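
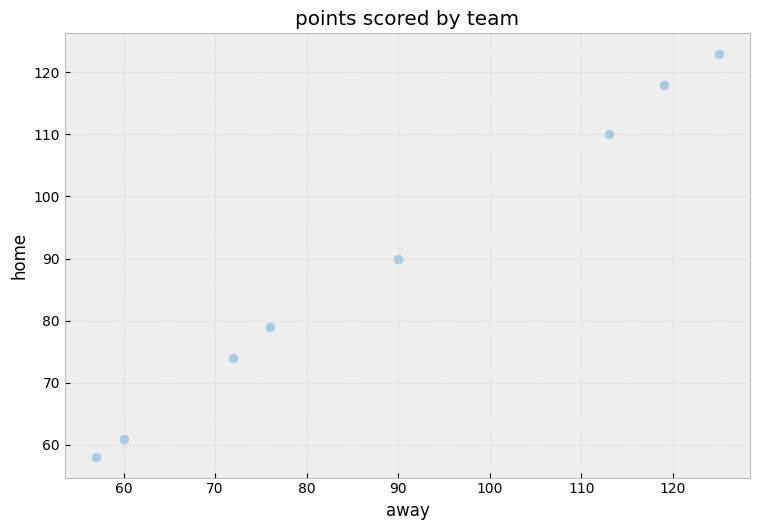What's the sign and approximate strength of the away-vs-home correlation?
positive, strong

Points are positively correlated; strong (|r| ≈ 1.0).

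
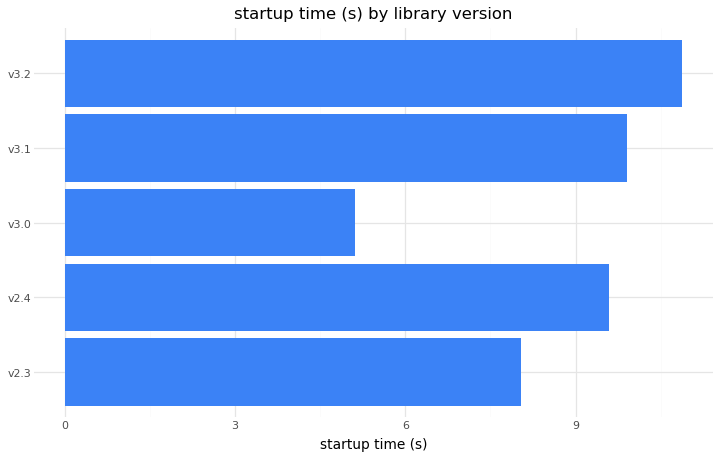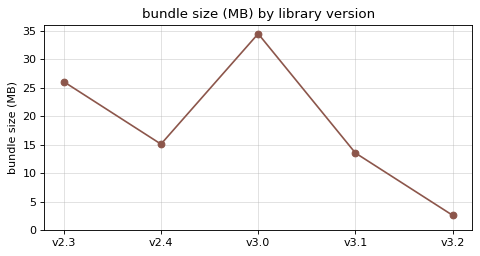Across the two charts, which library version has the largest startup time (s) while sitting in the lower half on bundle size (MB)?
v3.2

Chart 2 median bundle size (MB) ≈ 15; below-median library versions: v3.1, v3.2. Among those, v3.2 has the highest startup time (s) (≈ 11).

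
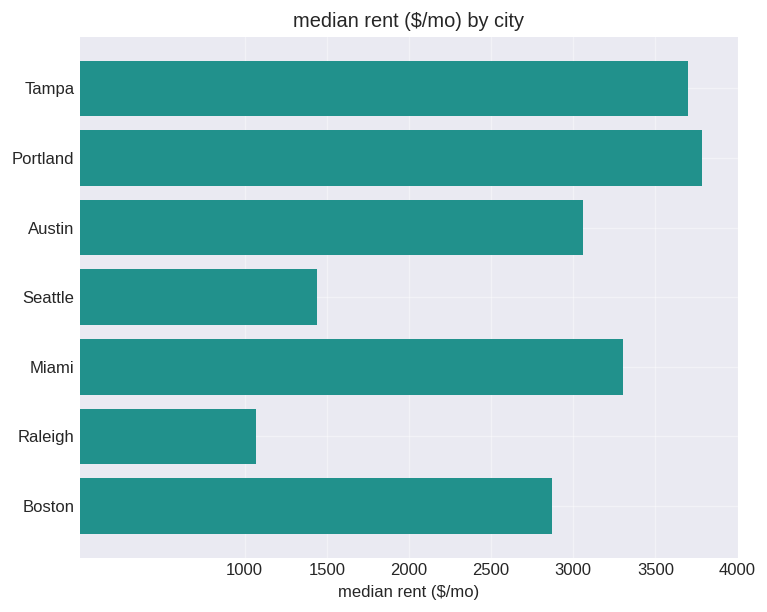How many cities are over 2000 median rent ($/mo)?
5

Above 2000: Tampa, Portland, Austin, Miami, Boston.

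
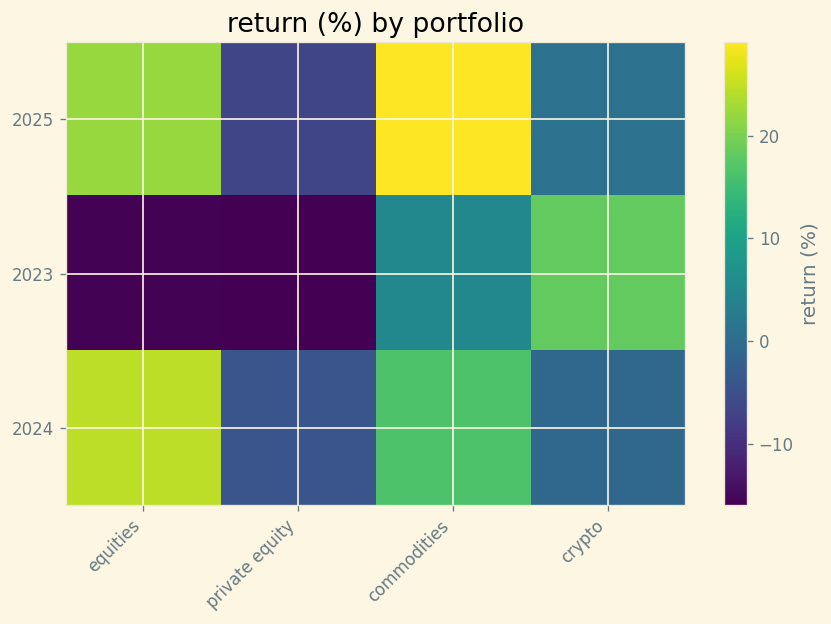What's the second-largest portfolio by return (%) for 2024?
Top 3 for 2024: equities ≈ 25, commodities ≈ 15, crypto ≈ 0.

commodities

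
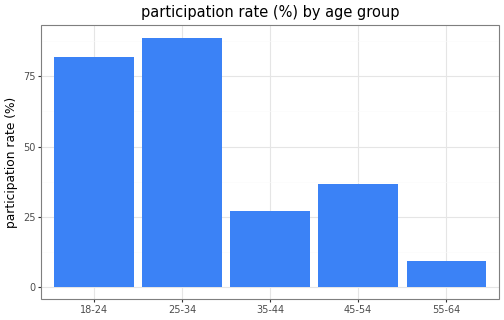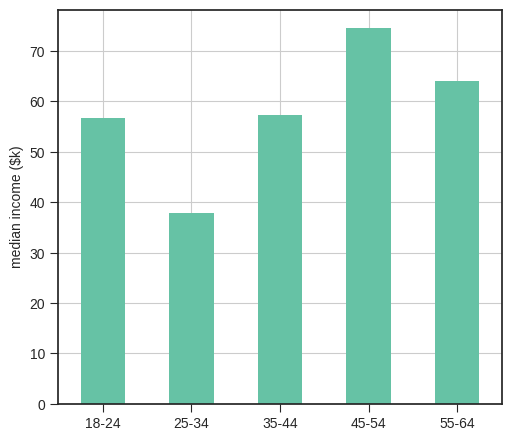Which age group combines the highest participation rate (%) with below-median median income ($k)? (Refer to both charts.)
Chart 2 median median income ($k) ≈ 60; below-median age groups: 18-24, 25-34. Among those, 25-34 has the highest participation rate (%) (≈ 90).

25-34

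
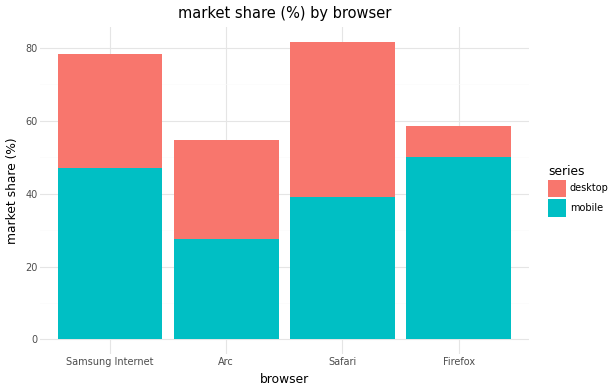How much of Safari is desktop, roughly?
≈ 40

desktop top ≈ 80, bottom ≈ 40; segment ≈ 40.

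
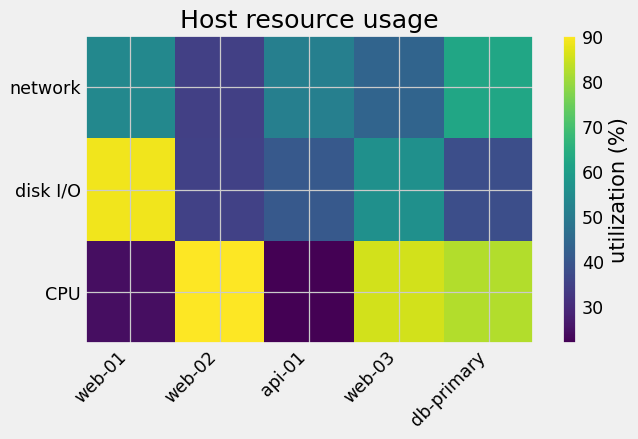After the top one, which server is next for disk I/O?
Top 3 for disk I/O: web-01 ≈ 90, web-03 ≈ 60, api-01 ≈ 40.

web-03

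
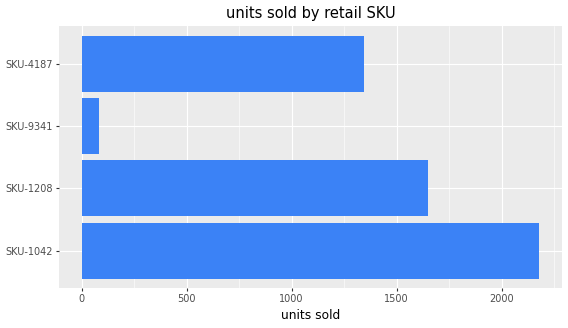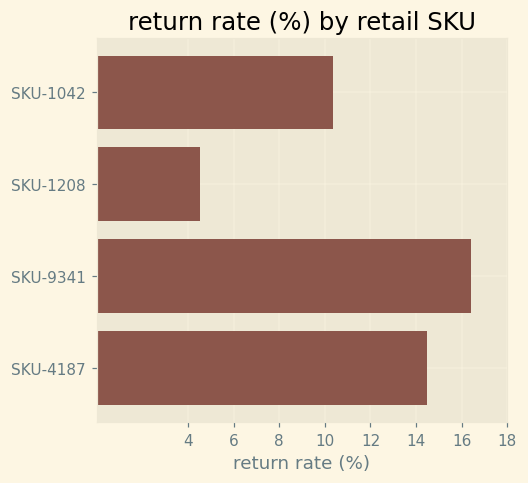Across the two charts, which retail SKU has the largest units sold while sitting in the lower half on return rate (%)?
SKU-1042

Chart 2 median return rate (%) ≈ 12; below-median retail SKUs: SKU-1042, SKU-1208. Among those, SKU-1042 has the highest units sold (≈ 2200).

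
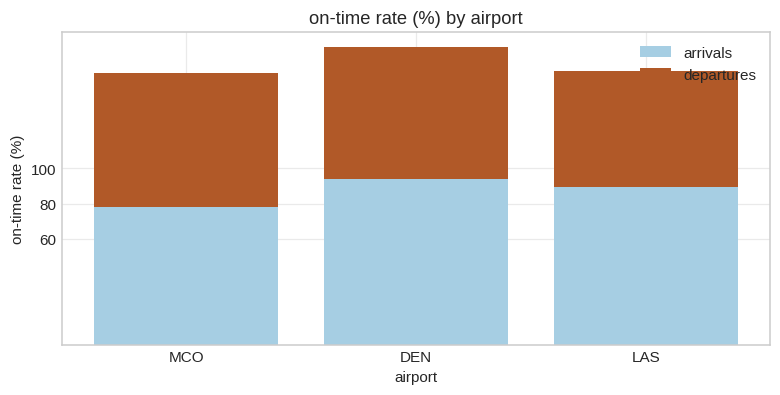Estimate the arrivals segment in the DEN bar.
arrivals top ≈ 100, bottom ≈ 0; segment ≈ 100.

≈ 100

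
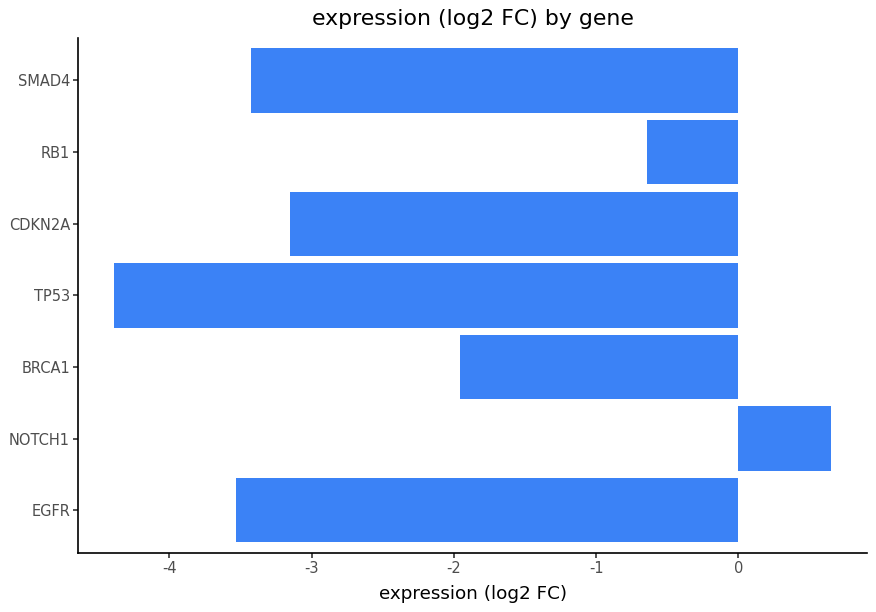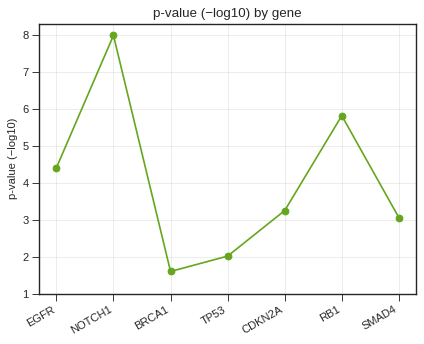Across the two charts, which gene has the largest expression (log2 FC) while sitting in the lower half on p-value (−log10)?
BRCA1

Chart 2 median p-value (−log10) ≈ 3; below-median genes: BRCA1, TP53, SMAD4. Among those, BRCA1 has the highest expression (log2 FC) (≈ -2).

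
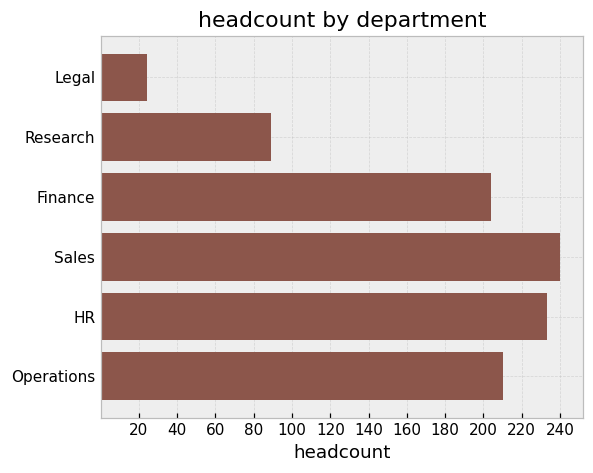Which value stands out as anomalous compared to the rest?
Legal ≈ 20; the rest sit between ≈ 80 and ≈ 240.

Legal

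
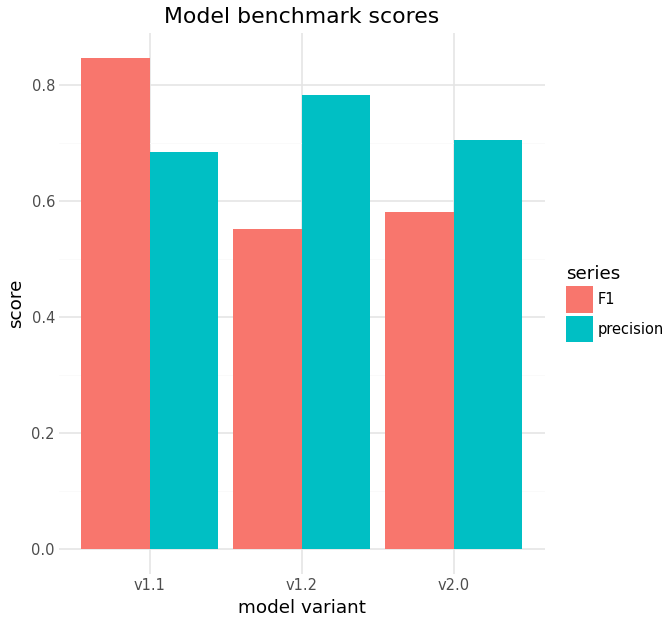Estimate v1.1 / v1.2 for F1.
v1.1 ≈ 0.8, v1.2 ≈ 0.6; 0.8/0.6 ≈ 1.33.

≈ 1.33×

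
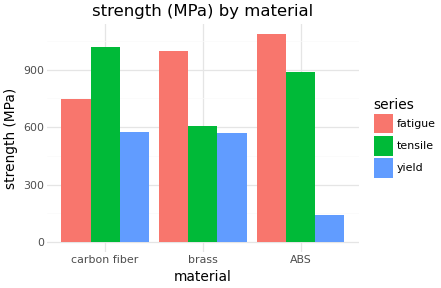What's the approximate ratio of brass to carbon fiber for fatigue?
brass ≈ 1000, carbon fiber ≈ 700; 1000/700 ≈ 1.43.

≈ 1.43×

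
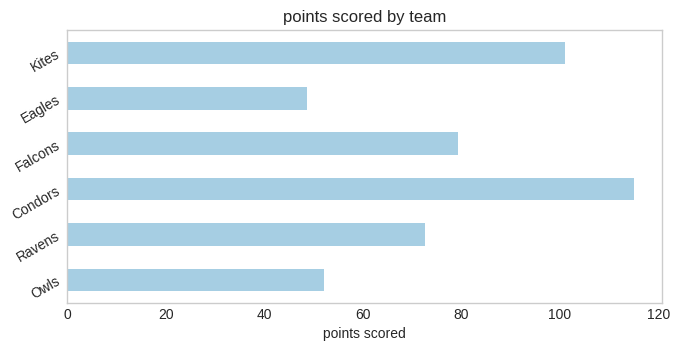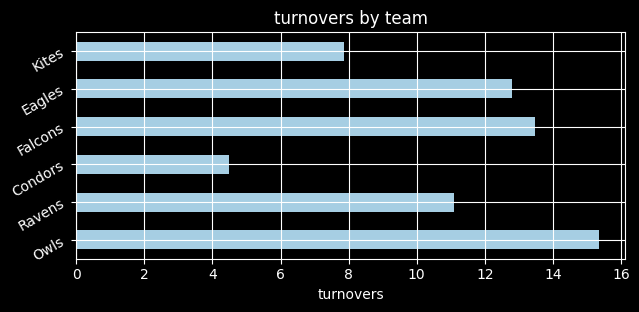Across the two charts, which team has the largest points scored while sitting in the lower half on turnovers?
Condors

Chart 2 median turnovers ≈ 12; below-median teams: Ravens, Condors, Kites. Among those, Condors has the highest points scored (≈ 120).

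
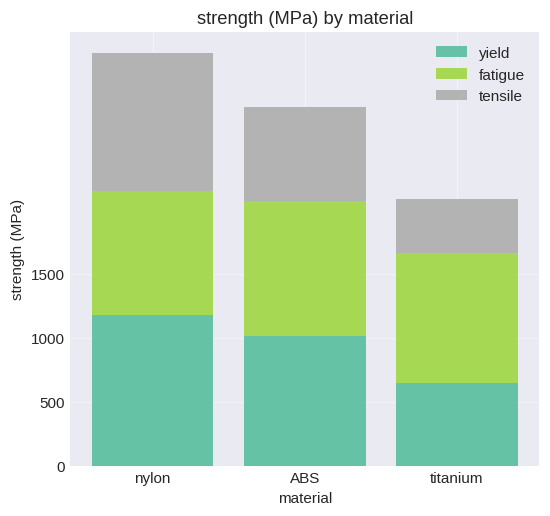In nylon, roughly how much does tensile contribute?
tensile top ≈ 3000, bottom ≈ 2000; segment ≈ 1000.

≈ 1000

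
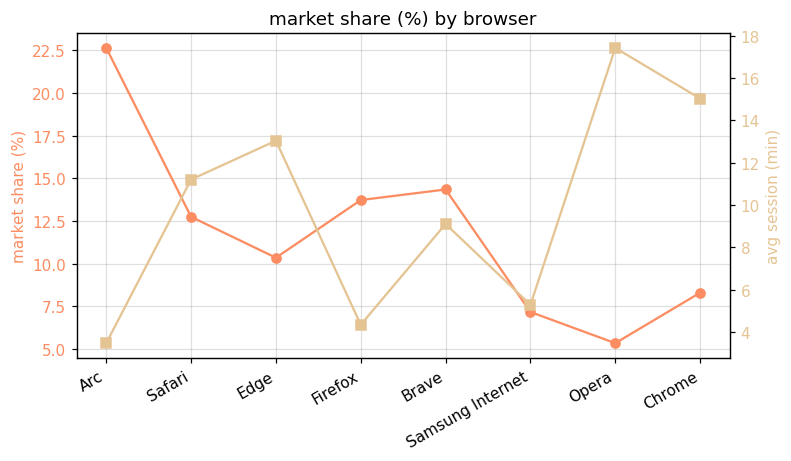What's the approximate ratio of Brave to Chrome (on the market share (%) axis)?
≈ 1.75×

Brave ≈ 14, Chrome ≈ 8; 14/8 ≈ 1.75.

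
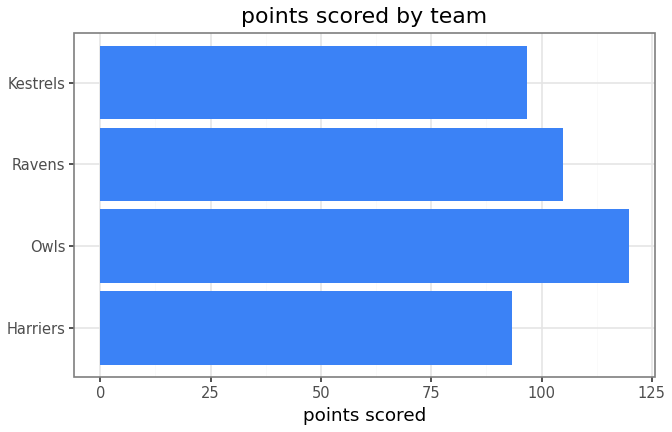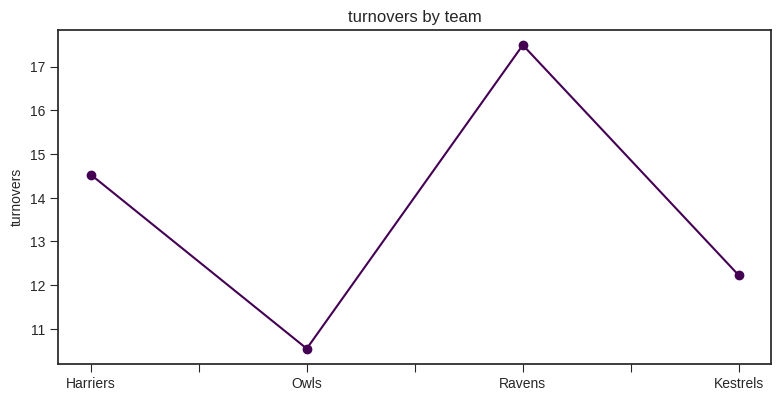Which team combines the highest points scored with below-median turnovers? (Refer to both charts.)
Owls

Chart 2 median turnovers ≈ 14; below-median teams: Owls, Kestrels. Among those, Owls has the highest points scored (≈ 120).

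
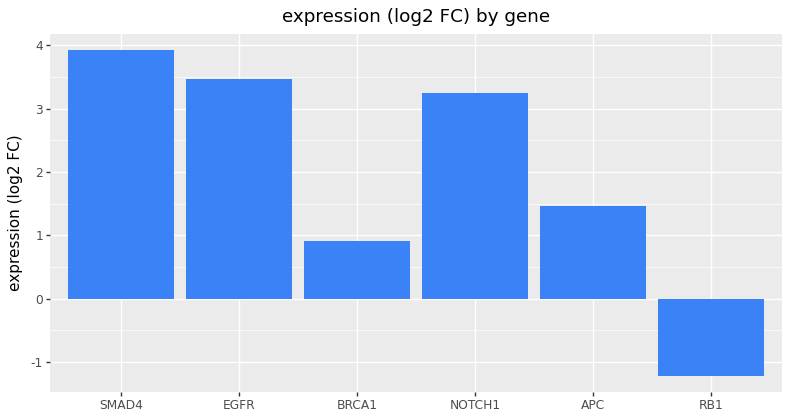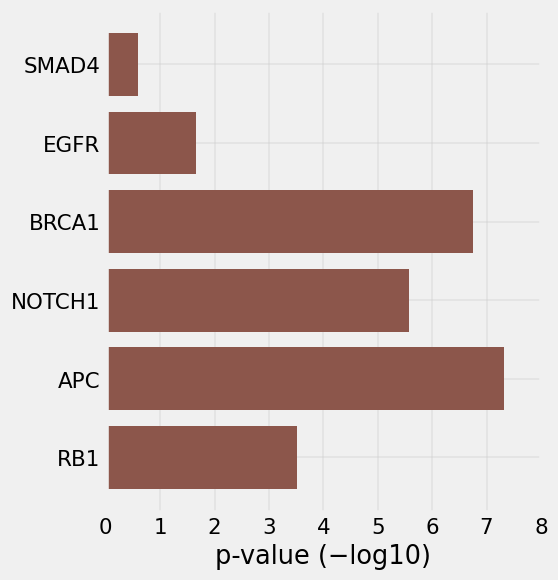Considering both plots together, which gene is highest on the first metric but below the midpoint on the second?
SMAD4

Chart 2 median p-value (−log10) ≈ 5; below-median genes: SMAD4, EGFR, RB1. Among those, SMAD4 has the highest expression (log2 FC) (≈ 4).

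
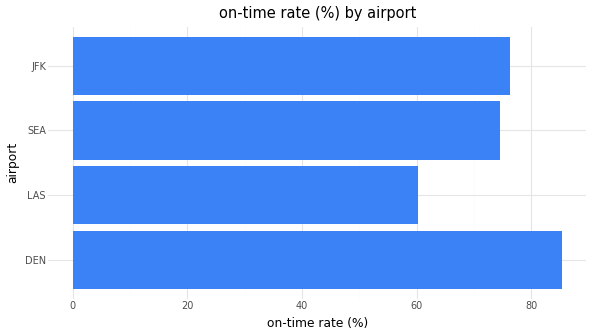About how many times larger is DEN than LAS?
DEN ≈ 90, LAS ≈ 60; 90/60 ≈ 1.5.

≈ 1.5×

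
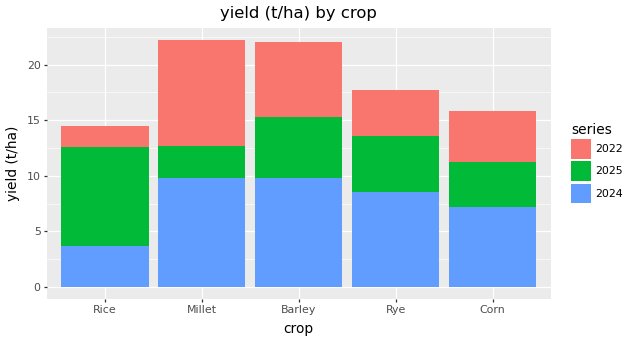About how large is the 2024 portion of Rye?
2024 top ≈ 8, bottom ≈ 0; segment ≈ 8.

≈ 8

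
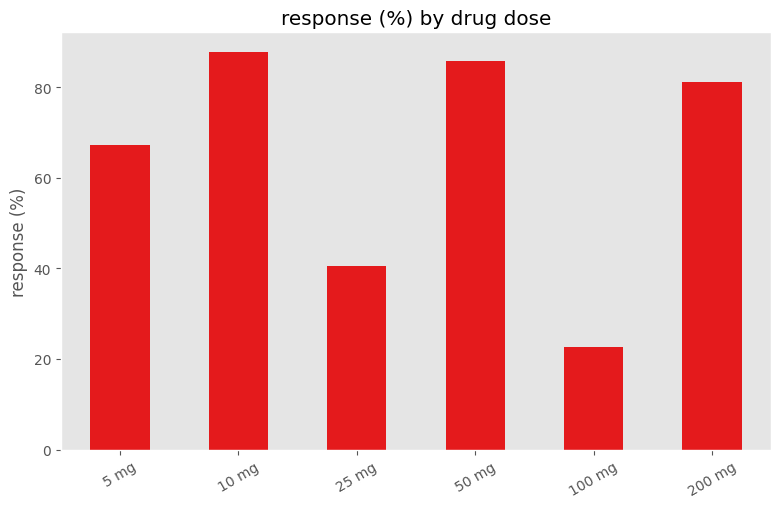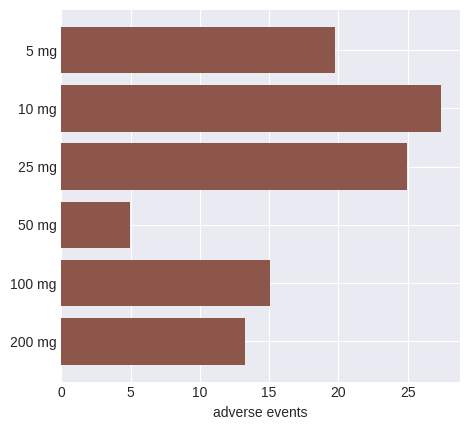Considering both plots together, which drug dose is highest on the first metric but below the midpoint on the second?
50 mg

Chart 2 median adverse events ≈ 15; below-median drug doses: 50 mg, 100 mg, 200 mg. Among those, 50 mg has the highest response (%) (≈ 90).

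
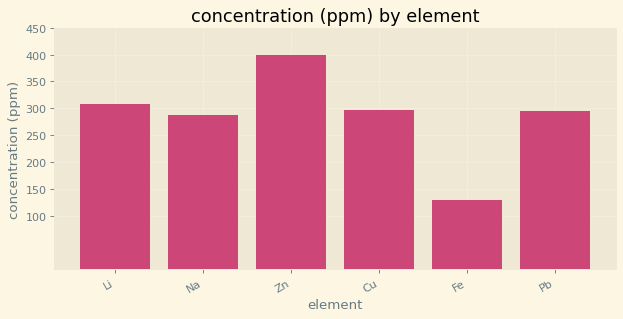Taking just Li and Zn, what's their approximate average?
≈ 350

(300 + 400) / 2 ≈ 350.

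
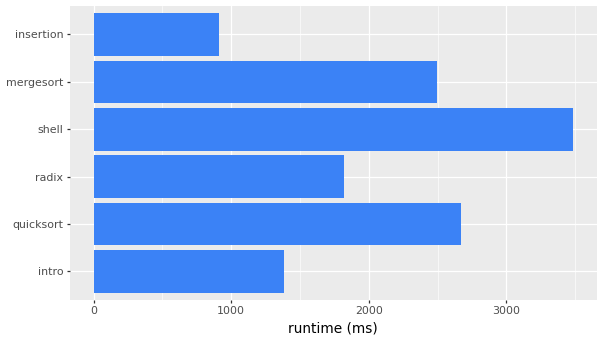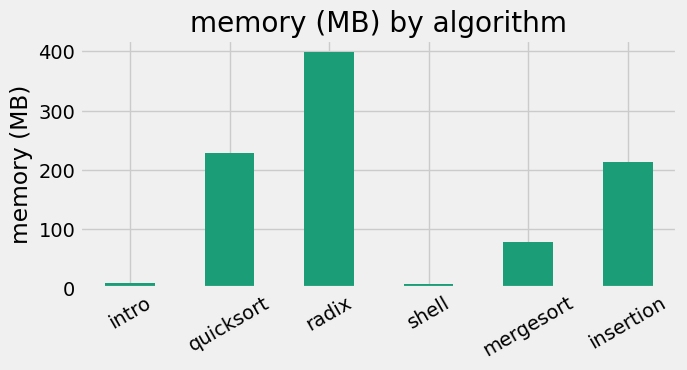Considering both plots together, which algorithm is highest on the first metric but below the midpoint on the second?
Chart 2 median memory (MB) ≈ 150; below-median algorithms: intro, shell, mergesort. Among those, shell has the highest runtime (ms) (≈ 3500).

shell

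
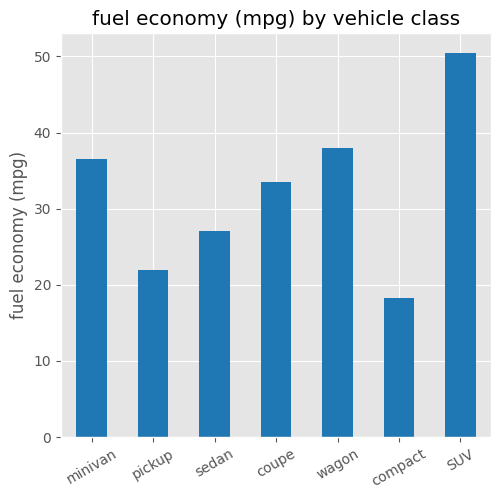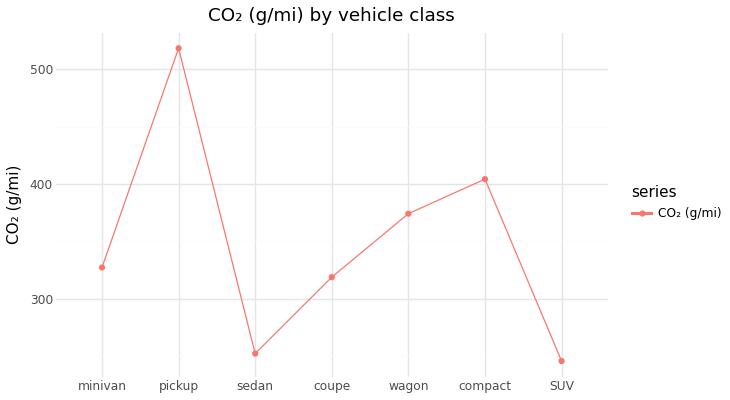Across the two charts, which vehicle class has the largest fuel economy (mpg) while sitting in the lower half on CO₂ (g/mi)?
Chart 2 median CO₂ (g/mi) ≈ 350; below-median vehicle classes: sedan, coupe, SUV. Among those, SUV has the highest fuel economy (mpg) (≈ 50).

SUV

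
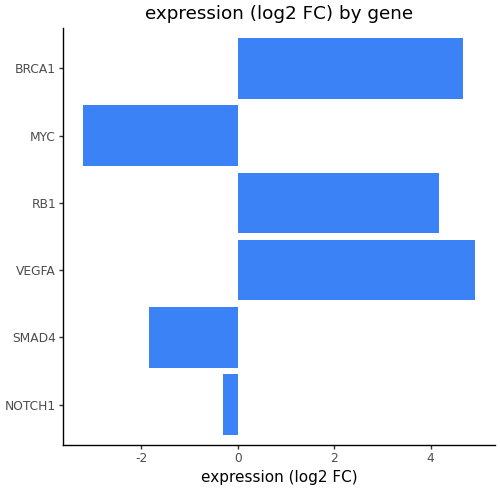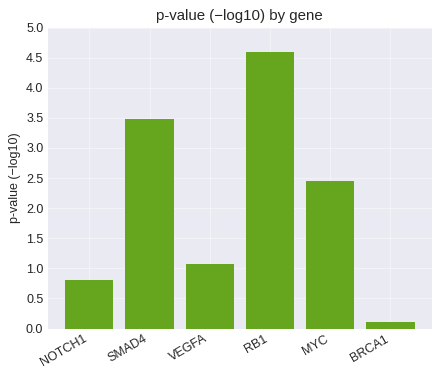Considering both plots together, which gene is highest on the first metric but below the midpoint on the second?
Chart 2 median p-value (−log10) ≈ 2; below-median genes: NOTCH1, VEGFA, BRCA1. Among those, VEGFA has the highest expression (log2 FC) (≈ 5).

VEGFA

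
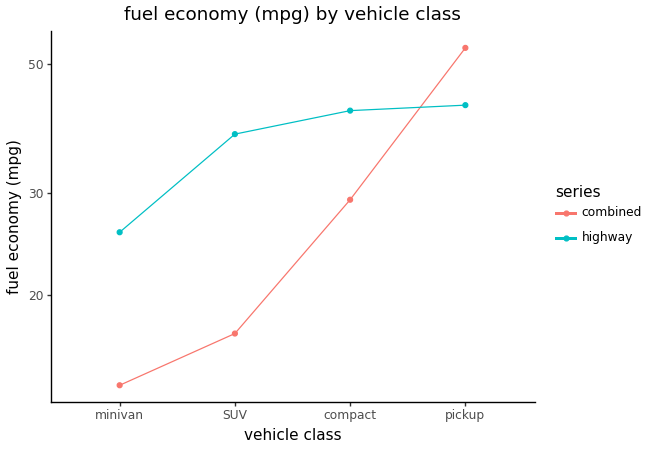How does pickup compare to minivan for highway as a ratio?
≈ 1.6×

pickup ≈ 40, minivan ≈ 25; 40/25 ≈ 1.6.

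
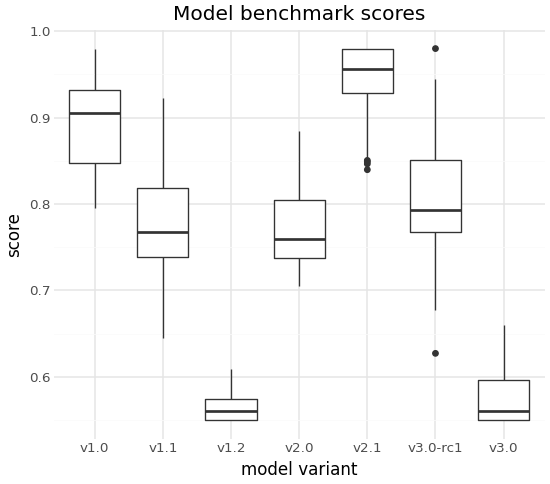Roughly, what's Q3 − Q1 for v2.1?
≈ 0.05

Q3 ≈ 1.00, Q1 ≈ 0.95; IQR ≈ 0.05.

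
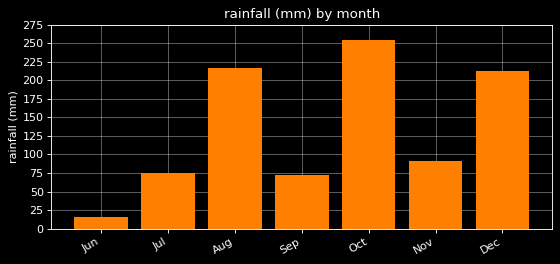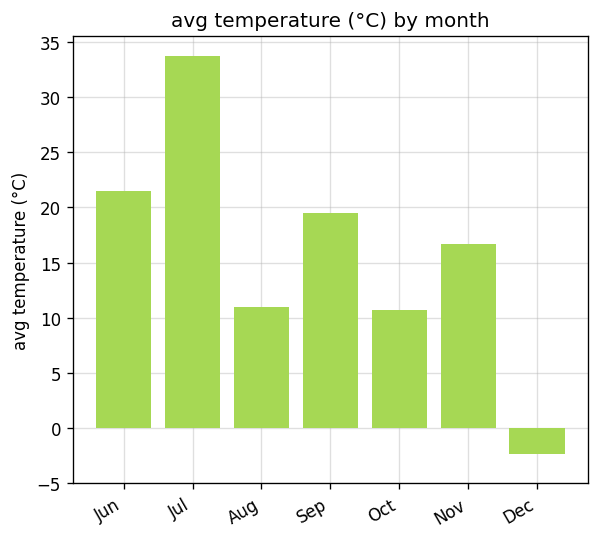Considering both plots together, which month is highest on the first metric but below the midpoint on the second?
Chart 2 median avg temperature (°C) ≈ 15; below-median months: Aug, Oct, Dec. Among those, Oct has the highest rainfall (mm) (≈ 250).

Oct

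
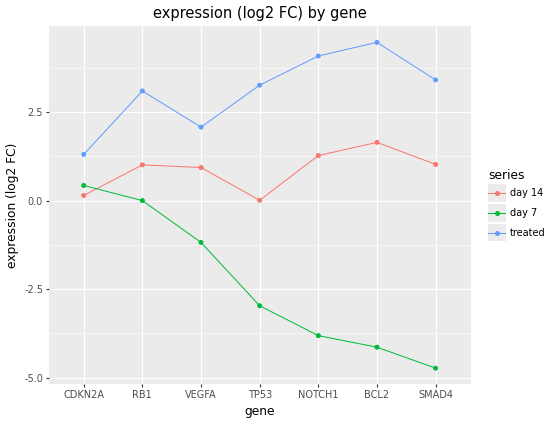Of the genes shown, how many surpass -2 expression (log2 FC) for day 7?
3

Above -2: CDKN2A, RB1, VEGFA.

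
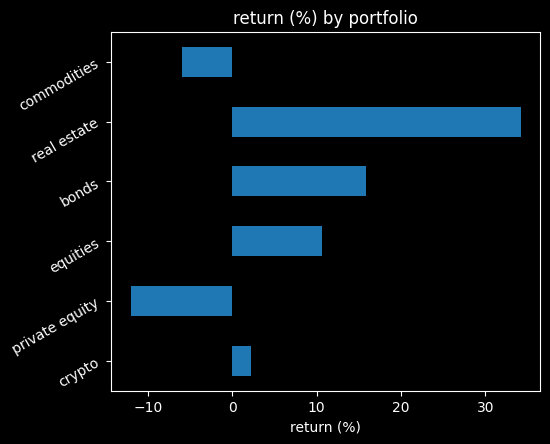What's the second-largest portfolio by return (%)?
Top 3: real estate ≈ 35, bonds ≈ 15, equities ≈ 10.

bonds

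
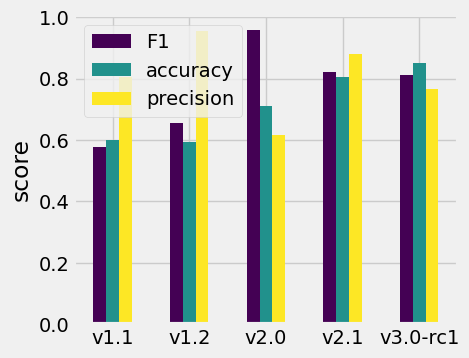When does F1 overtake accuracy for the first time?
v1.1: F1 ≈ 0.6 vs accuracy ≈ 0.6 (not yet); v1.2: F1 ≈ 0.7 vs accuracy ≈ 0.6 (first crossover).

v1.2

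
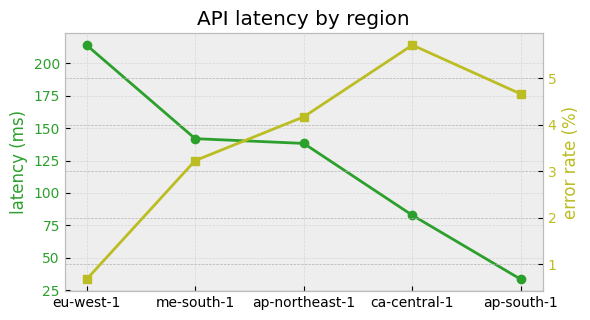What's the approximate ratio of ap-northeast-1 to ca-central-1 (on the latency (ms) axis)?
≈ 1.75×

ap-northeast-1 ≈ 140, ca-central-1 ≈ 80; 140/80 ≈ 1.75.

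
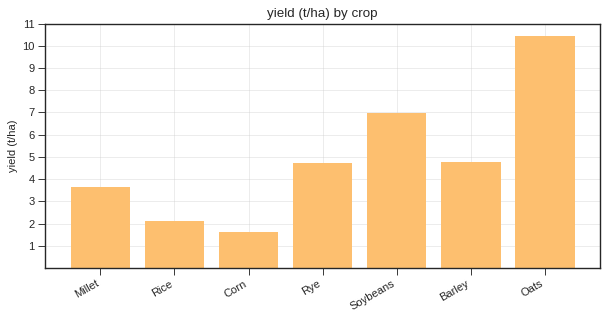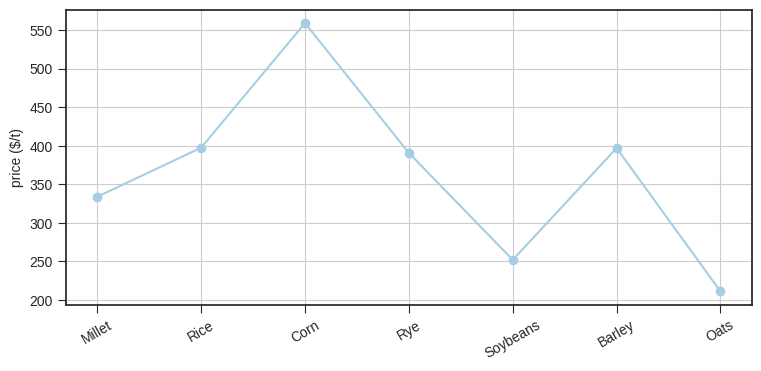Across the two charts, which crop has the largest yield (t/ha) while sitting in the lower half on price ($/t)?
Chart 2 median price ($/t) ≈ 400; below-median crops: Millet, Soybeans, Oats. Among those, Oats has the highest yield (t/ha) (≈ 10).

Oats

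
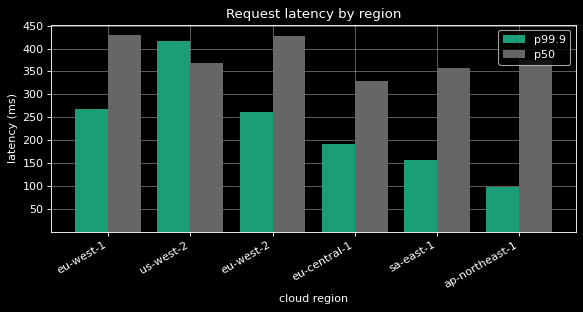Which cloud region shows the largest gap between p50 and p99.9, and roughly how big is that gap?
ap-northeast-1, ≈ 300 ms

ap-northeast-1: p50 ≈ 400, p99.9 ≈ 100 → gap ≈ 300. Next-largest (sa-east-1) is only ≈ 200.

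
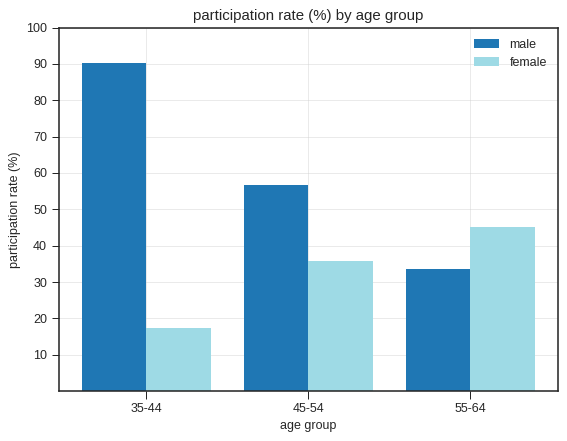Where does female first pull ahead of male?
45-54: female ≈ 40 vs male ≈ 60 (not yet); 55-64: female ≈ 50 vs male ≈ 30 (first crossover).

55-64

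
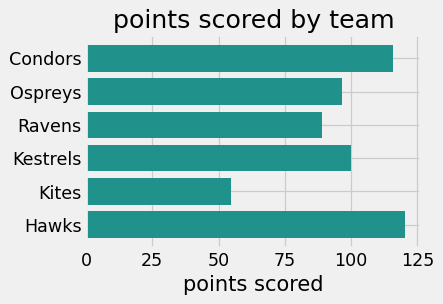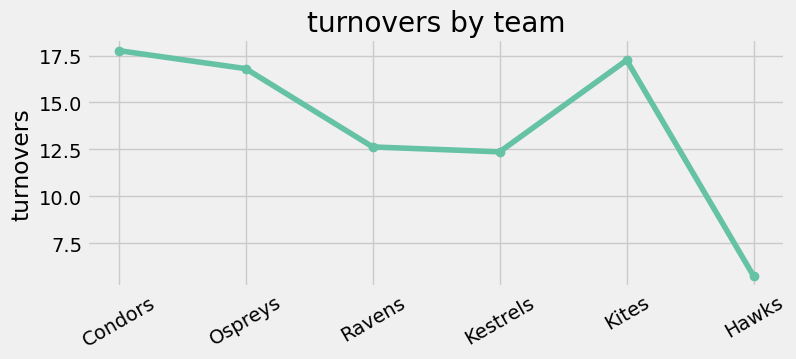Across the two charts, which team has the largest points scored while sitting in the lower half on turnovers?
Hawks

Chart 2 median turnovers ≈ 14; below-median teams: Ravens, Kestrels, Hawks. Among those, Hawks has the highest points scored (≈ 120).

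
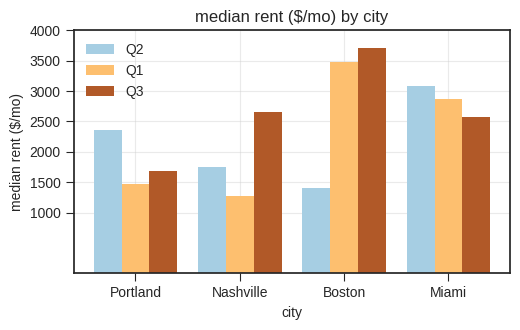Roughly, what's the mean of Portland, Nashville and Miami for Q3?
(1500 + 2500 + 2500) / 3 ≈ 2167.

≈ 2167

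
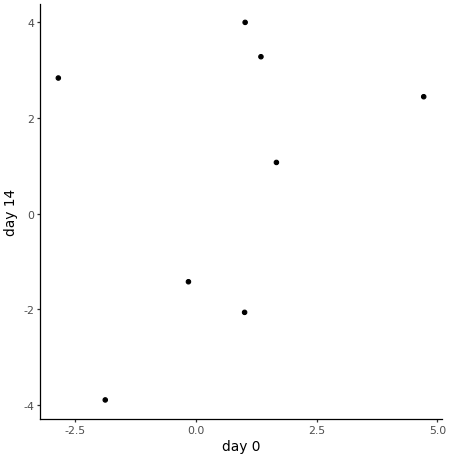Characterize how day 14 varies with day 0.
Points are positively correlated; weak (|r| ≈ 0.3).

positive, weak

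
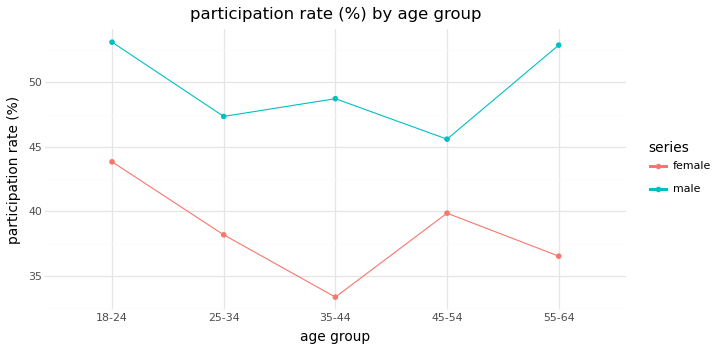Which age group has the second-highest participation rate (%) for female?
45-54

Top 3 for female: 18-24 ≈ 44, 45-54 ≈ 40, 25-34 ≈ 38.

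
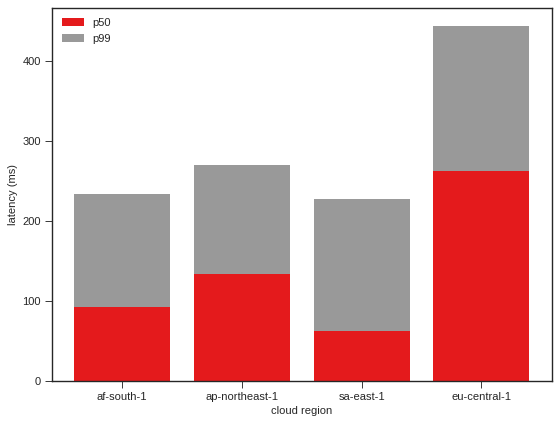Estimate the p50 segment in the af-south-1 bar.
p50 top ≈ 100, bottom ≈ 0; segment ≈ 100.

≈ 100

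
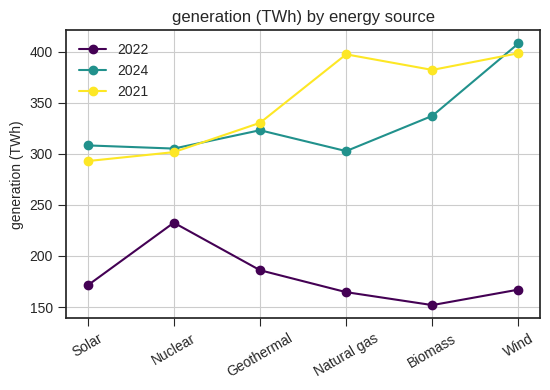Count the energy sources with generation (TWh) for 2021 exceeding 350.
Above 350: Natural gas, Biomass, Wind.

3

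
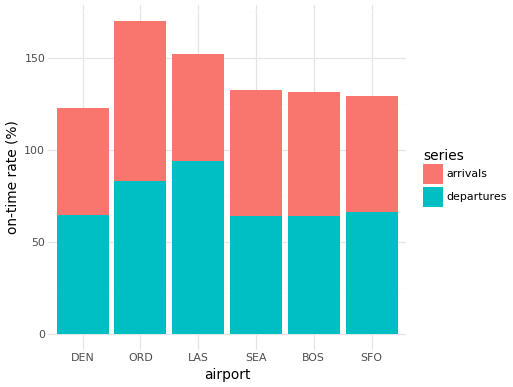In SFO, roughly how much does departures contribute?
≈ 60

departures top ≈ 60, bottom ≈ 0; segment ≈ 60.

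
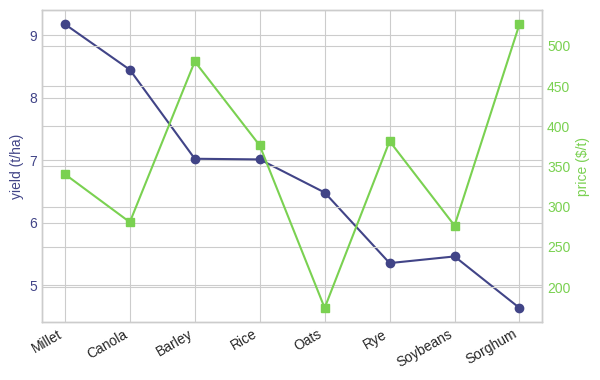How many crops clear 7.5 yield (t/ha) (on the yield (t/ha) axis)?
2

Above 7.5: Millet, Canola.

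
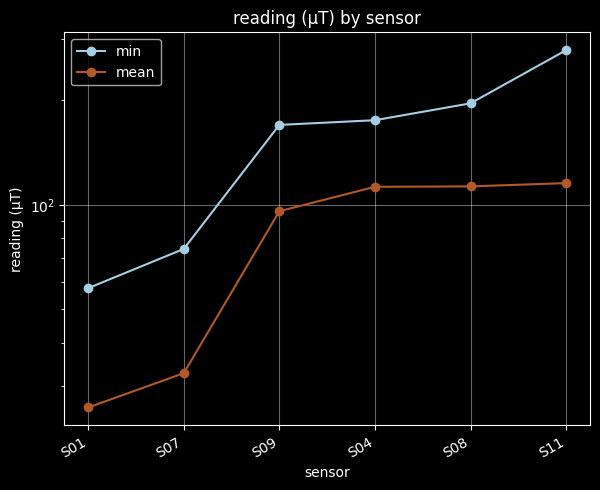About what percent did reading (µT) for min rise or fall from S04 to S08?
S04 ≈ 175, S08 ≈ 200; (200 − 175) / 175 ≈ +14.3%.

≈ +14.3%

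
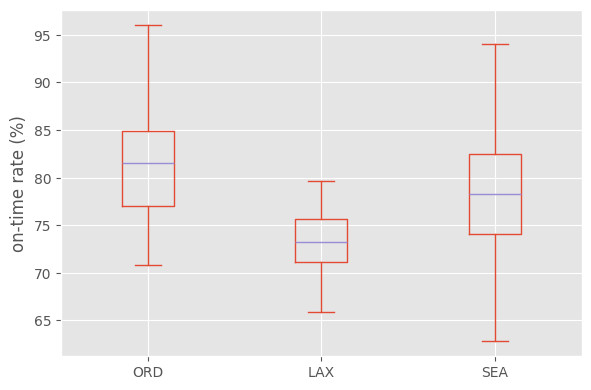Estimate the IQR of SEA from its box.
Q3 ≈ 82, Q1 ≈ 74; IQR ≈ 8.

≈ 8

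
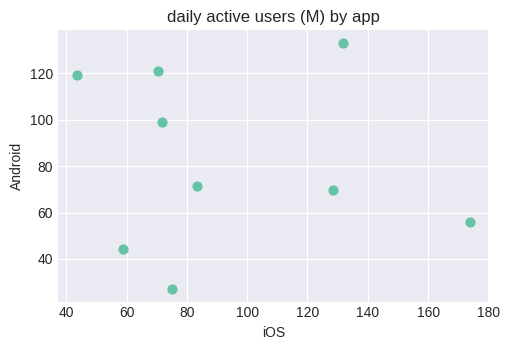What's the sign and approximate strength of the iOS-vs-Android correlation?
no clear correlation

Points are roughly uncorrelated; weak (|r| ≈ 0.1).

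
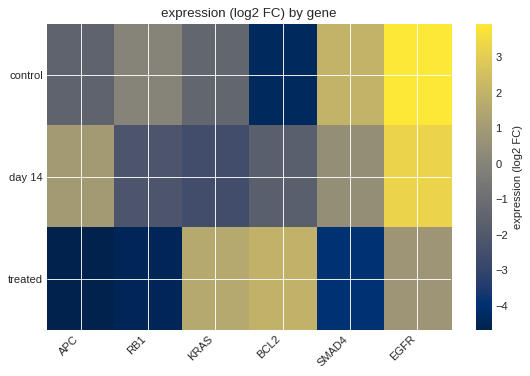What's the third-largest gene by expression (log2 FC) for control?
RB1

Top 4 for control: EGFR ≈ 4, SMAD4 ≈ 2, RB1 ≈ 0, KRAS ≈ -1.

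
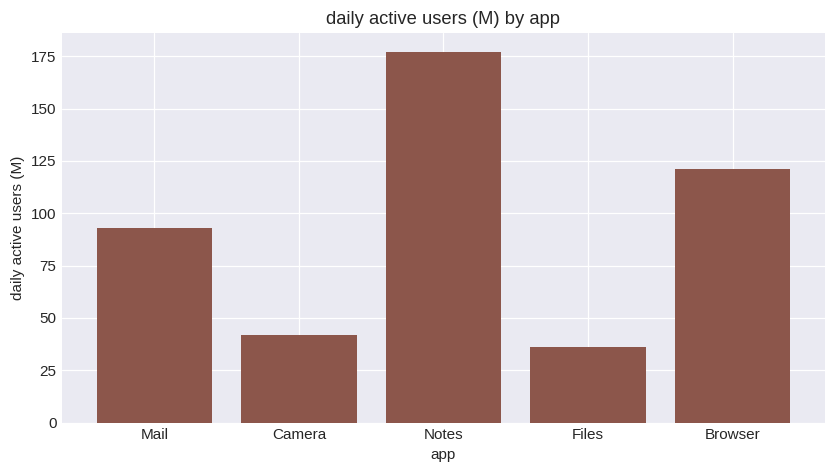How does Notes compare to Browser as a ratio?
≈ 1.5×

Notes ≈ 180, Browser ≈ 120; 180/120 ≈ 1.5.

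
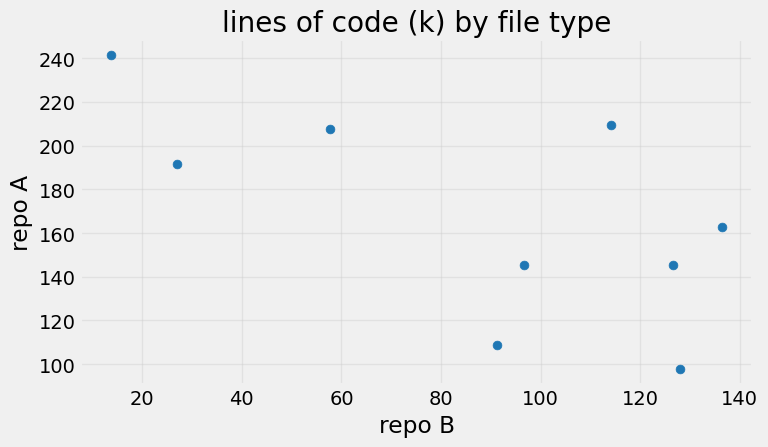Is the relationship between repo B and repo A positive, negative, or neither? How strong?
negative, moderate

Points are negatively correlated; moderate (|r| ≈ 0.6).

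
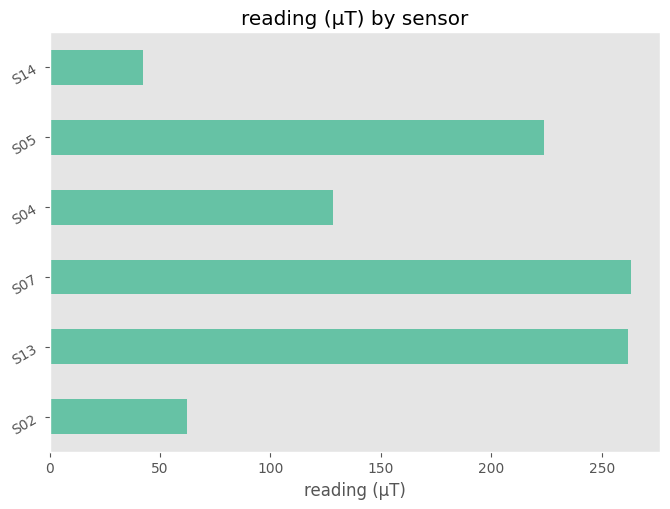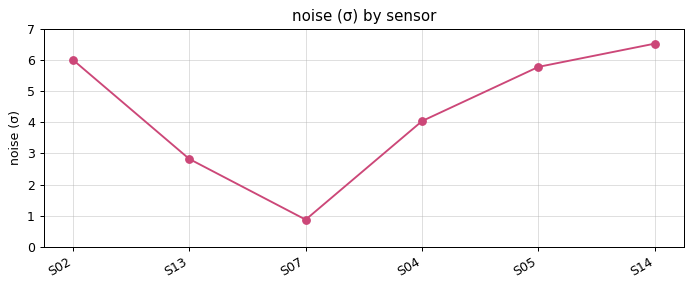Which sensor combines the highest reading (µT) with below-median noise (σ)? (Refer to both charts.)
S07

Chart 2 median noise (σ) ≈ 5; below-median sensors: S13, S07, S04. Among those, S07 has the highest reading (µT) (≈ 275).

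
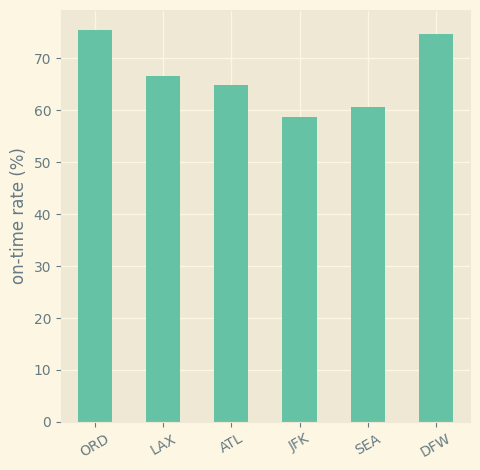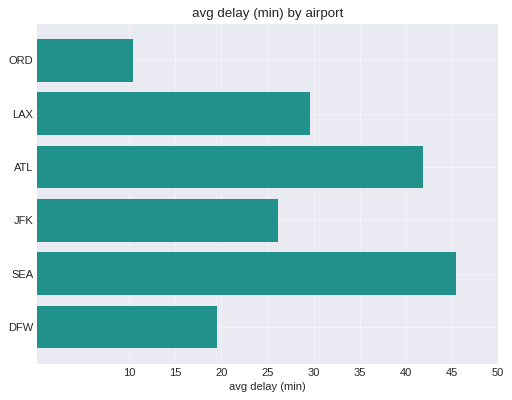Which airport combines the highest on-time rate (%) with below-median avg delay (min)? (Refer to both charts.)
Chart 2 median avg delay (min) ≈ 30; below-median airports: ORD, JFK, DFW. Among those, ORD has the highest on-time rate (%) (≈ 80).

ORD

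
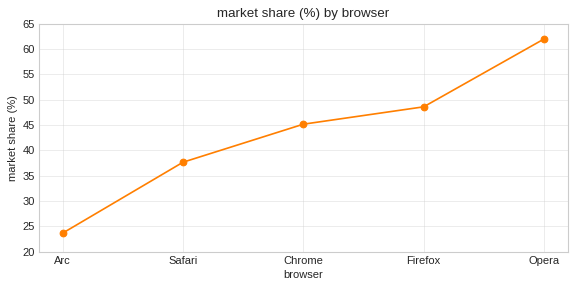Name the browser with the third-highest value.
Top 4: Opera ≈ 60, Firefox ≈ 50, Chrome ≈ 45, Safari ≈ 40.

Chrome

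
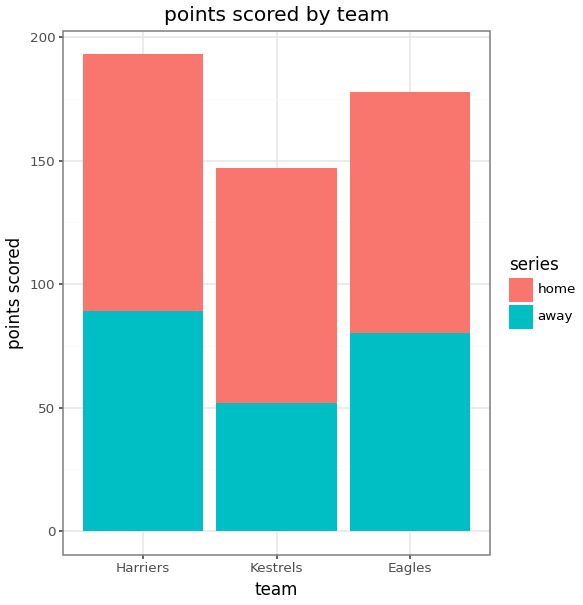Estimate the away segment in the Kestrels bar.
≈ 60

away top ≈ 60, bottom ≈ 0; segment ≈ 60.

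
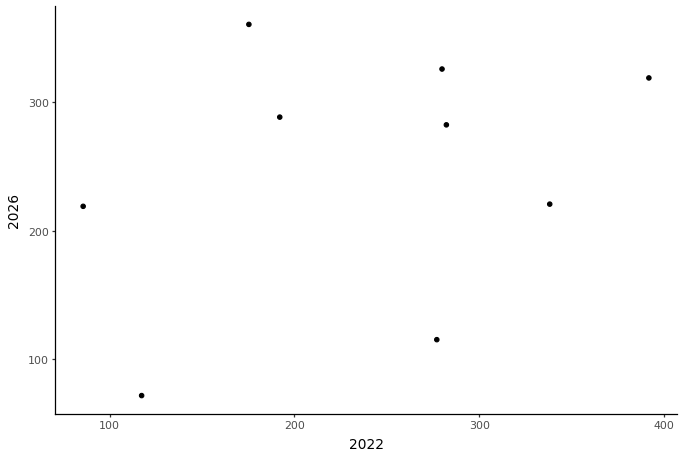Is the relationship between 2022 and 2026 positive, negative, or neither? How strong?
positive, weak

Points are positively correlated; weak (|r| ≈ 0.3).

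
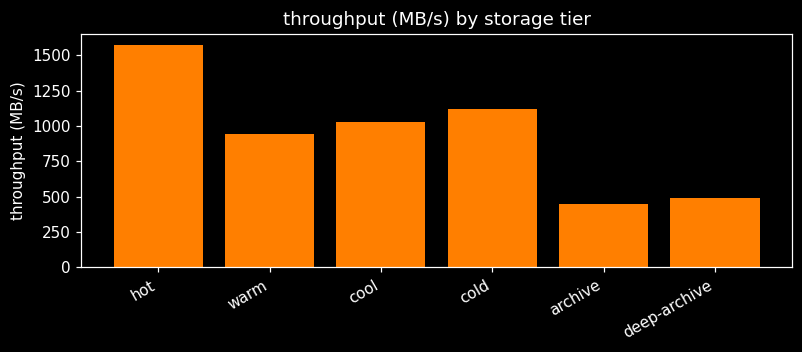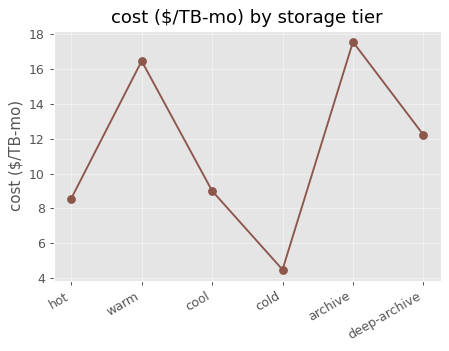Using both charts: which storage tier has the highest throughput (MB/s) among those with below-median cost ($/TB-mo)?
Chart 2 median cost ($/TB-mo) ≈ 10; below-median storage tiers: hot, cool, cold. Among those, hot has the highest throughput (MB/s) (≈ 1600).

hot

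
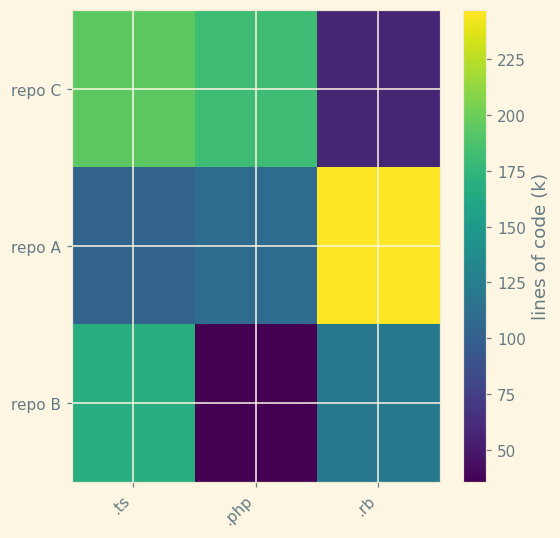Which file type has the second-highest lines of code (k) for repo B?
.rb

Top 3 for repo B: .ts ≈ 160, .rb ≈ 120, .php ≈ 40.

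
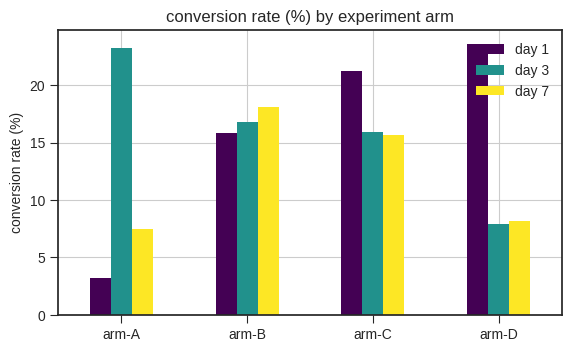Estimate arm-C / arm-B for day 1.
arm-C ≈ 22, arm-B ≈ 16; 22/16 ≈ 1.38.

≈ 1.38×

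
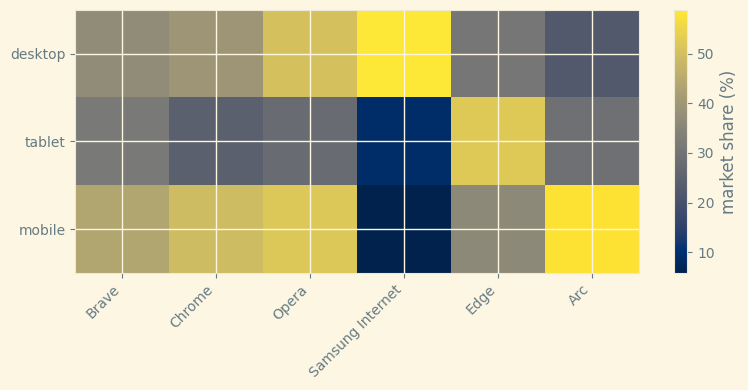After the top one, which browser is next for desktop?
Opera

Top 3 for desktop: Samsung Internet ≈ 60, Opera ≈ 50, Chrome ≈ 40.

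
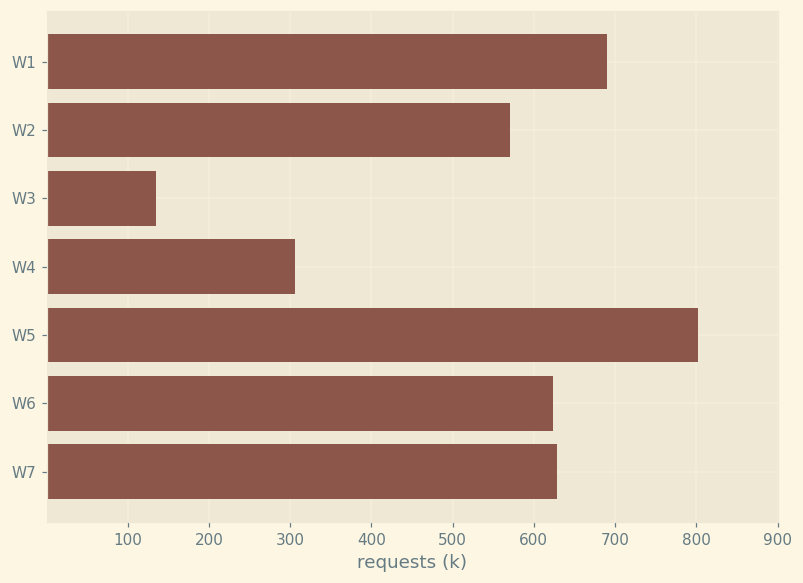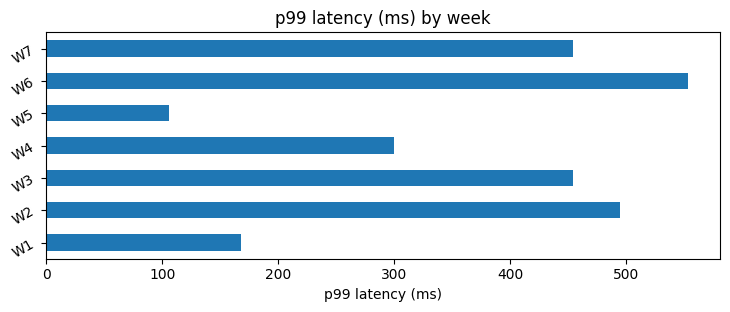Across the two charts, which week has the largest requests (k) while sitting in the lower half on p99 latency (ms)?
Chart 2 median p99 latency (ms) ≈ 500; below-median weeks: W1, W4, W5. Among those, W5 has the highest requests (k) (≈ 800).

W5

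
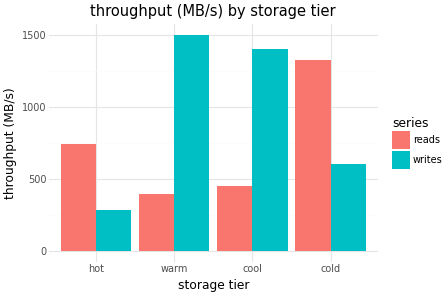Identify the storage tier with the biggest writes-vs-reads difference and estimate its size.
warm: writes ≈ 1600, reads ≈ 400 → gap ≈ 1200. Next-largest (cool) is only ≈ 1000.

warm, ≈ 1200 MB/s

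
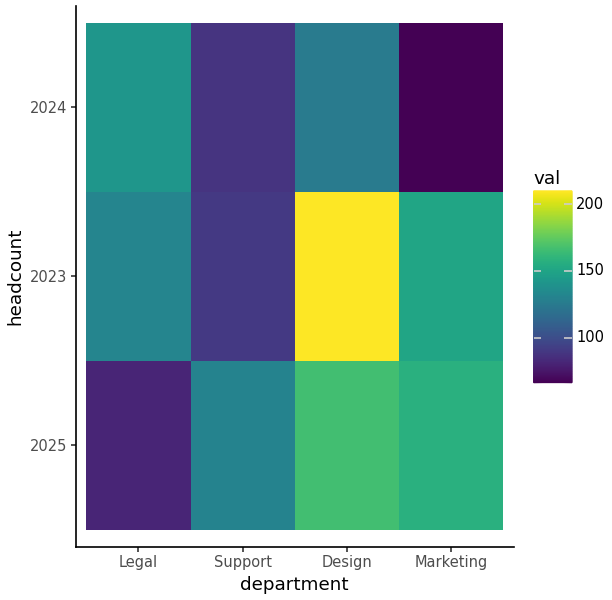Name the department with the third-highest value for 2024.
Top 4 for 2024: Legal ≈ 140, Design ≈ 120, Support ≈ 80, Marketing ≈ 60.

Support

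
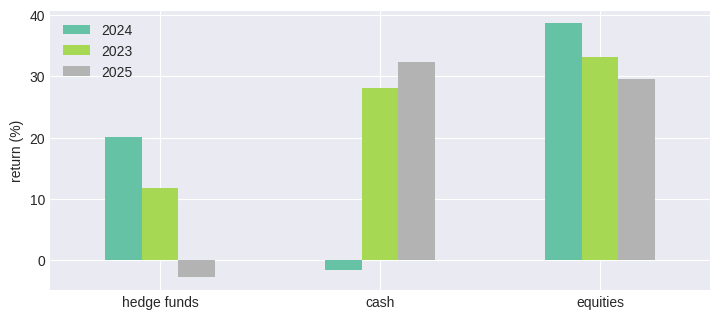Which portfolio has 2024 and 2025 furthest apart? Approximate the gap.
cash, ≈ 30 %

cash: 2024 ≈ 0, 2025 ≈ 30 → gap ≈ 30. Next-largest (hedge funds) is only ≈ 25.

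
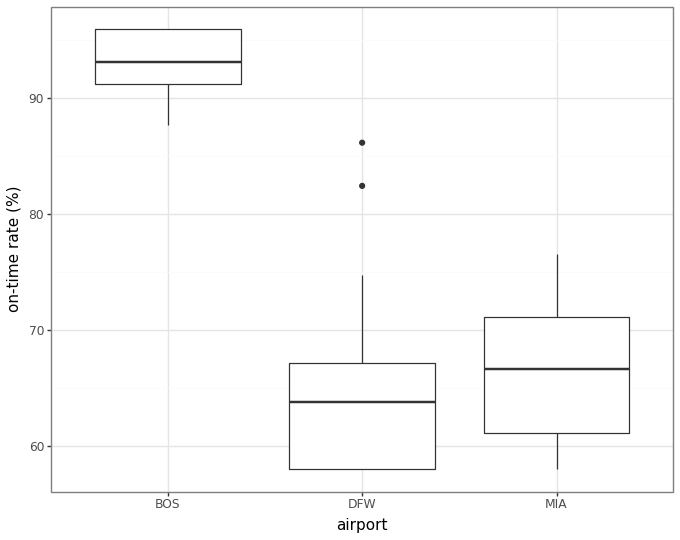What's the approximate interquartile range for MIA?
Q3 ≈ 70, Q1 ≈ 60; IQR ≈ 10.

≈ 10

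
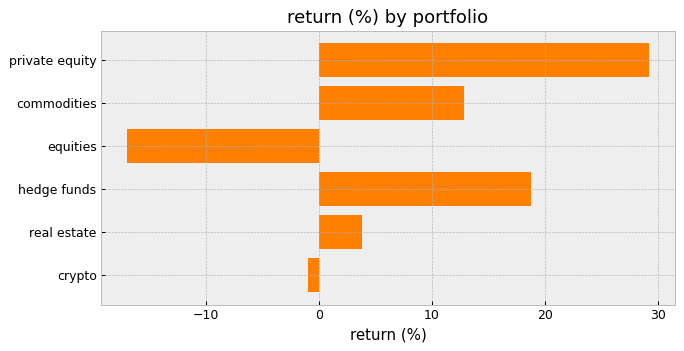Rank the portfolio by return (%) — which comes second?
hedge funds

Top 3: private equity ≈ 30, hedge funds ≈ 20, commodities ≈ 15.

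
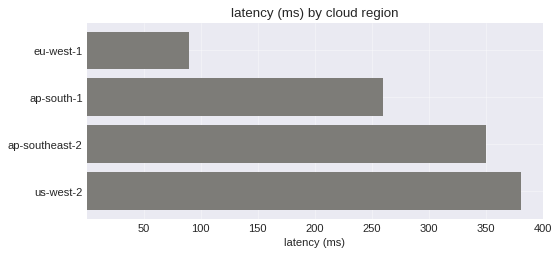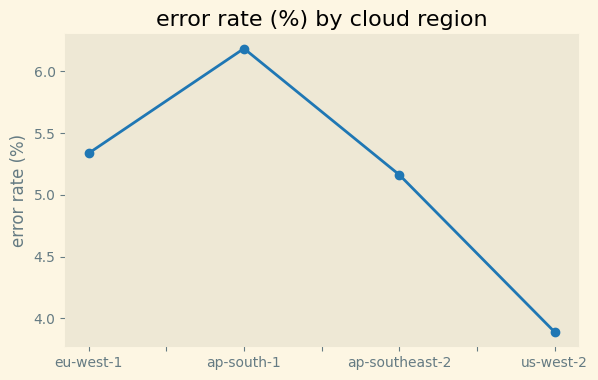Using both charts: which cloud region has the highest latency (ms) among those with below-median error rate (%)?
us-west-2

Chart 2 median error rate (%) ≈ 5; below-median cloud regions: ap-southeast-2, us-west-2. Among those, us-west-2 has the highest latency (ms) (≈ 400).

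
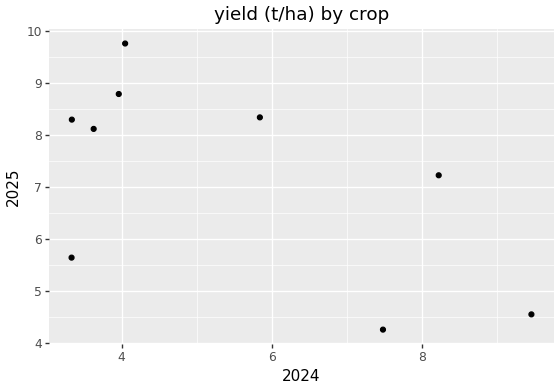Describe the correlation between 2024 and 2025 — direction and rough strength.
Points are negatively correlated; moderate (|r| ≈ 0.6).

negative, moderate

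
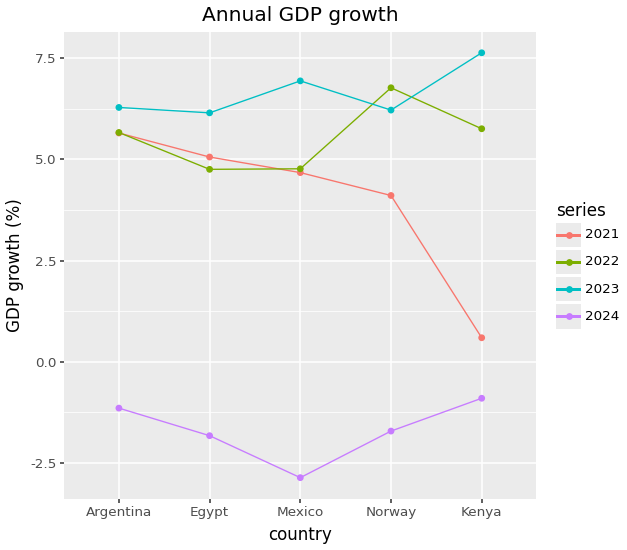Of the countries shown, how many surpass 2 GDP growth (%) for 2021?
Above 2: Argentina, Egypt, Mexico, Norway.

4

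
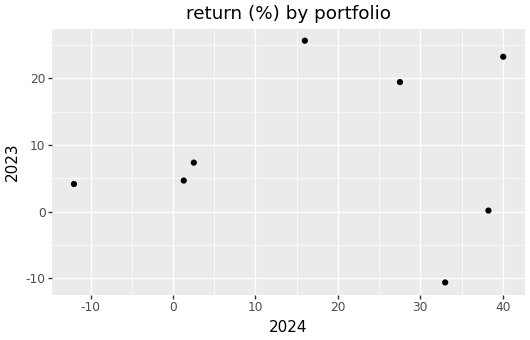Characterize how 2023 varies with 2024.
Points are roughly uncorrelated; weak (|r| ≈ 0.1).

no clear correlation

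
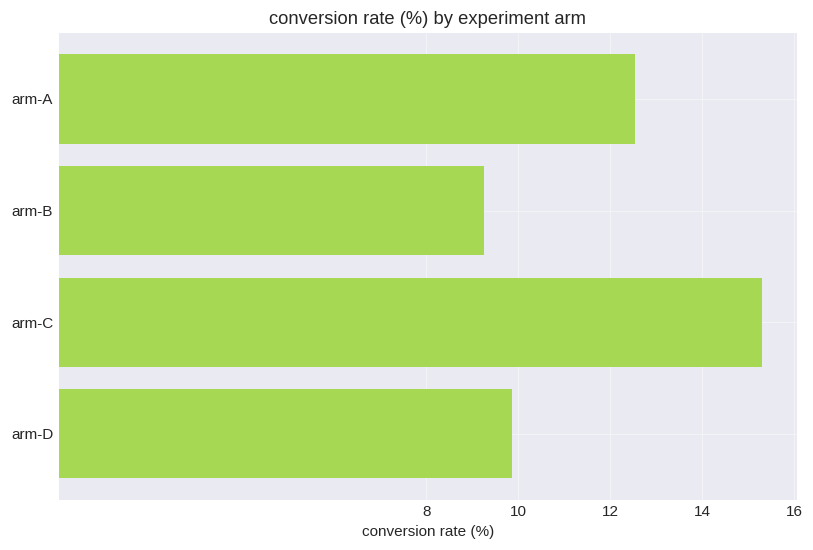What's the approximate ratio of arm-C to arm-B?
≈ 1.6×

arm-C ≈ 16, arm-B ≈ 10; 16/10 ≈ 1.6.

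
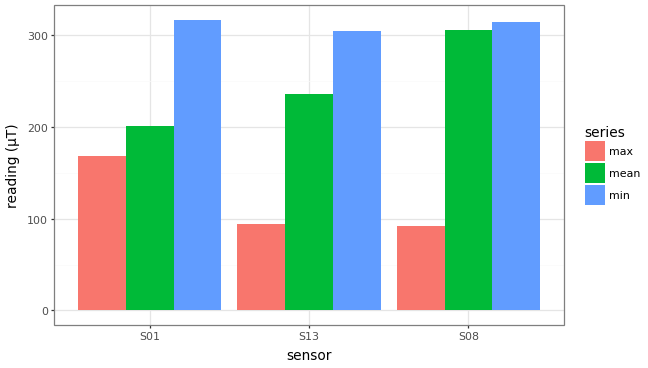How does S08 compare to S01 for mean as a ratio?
S08 ≈ 300, S01 ≈ 200; 300/200 ≈ 1.5.

≈ 1.5×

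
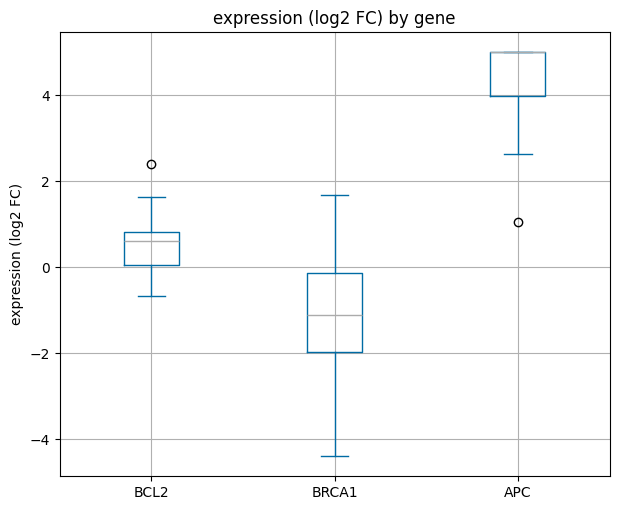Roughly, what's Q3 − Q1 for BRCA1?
Q3 ≈ 0.0, Q1 ≈ -2.0; IQR ≈ 2.0.

≈ 2.0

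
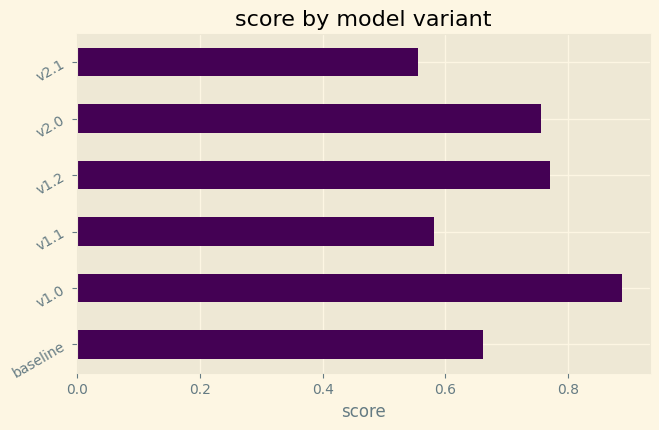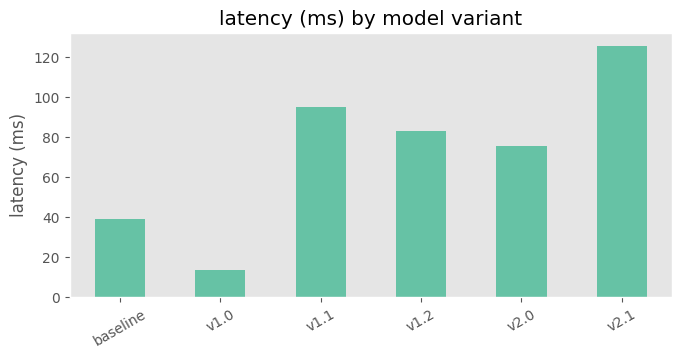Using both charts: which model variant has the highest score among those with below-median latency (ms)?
Chart 2 median latency (ms) ≈ 80; below-median model variants: baseline, v1.0, v2.0. Among those, v1.0 has the highest score (≈ 0.9).

v1.0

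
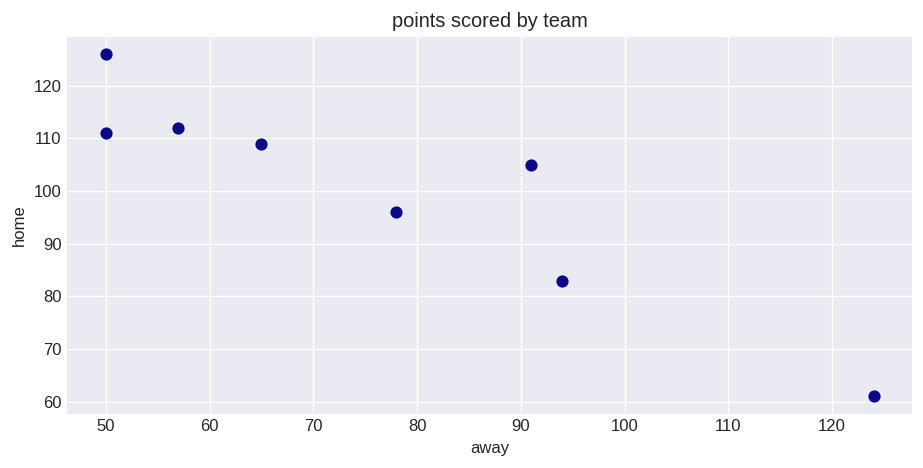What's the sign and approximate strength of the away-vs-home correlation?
Points are negatively correlated; strong (|r| ≈ 0.9).

negative, strong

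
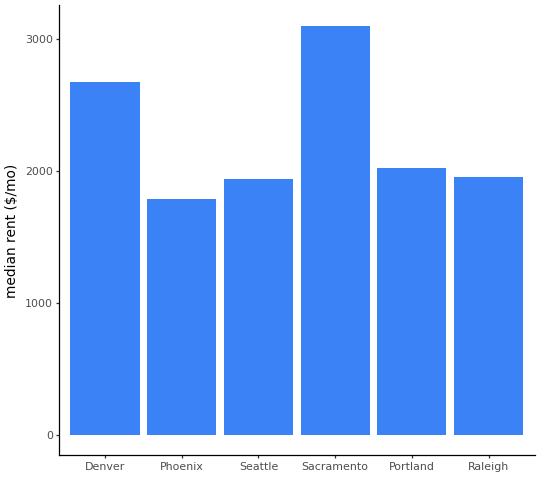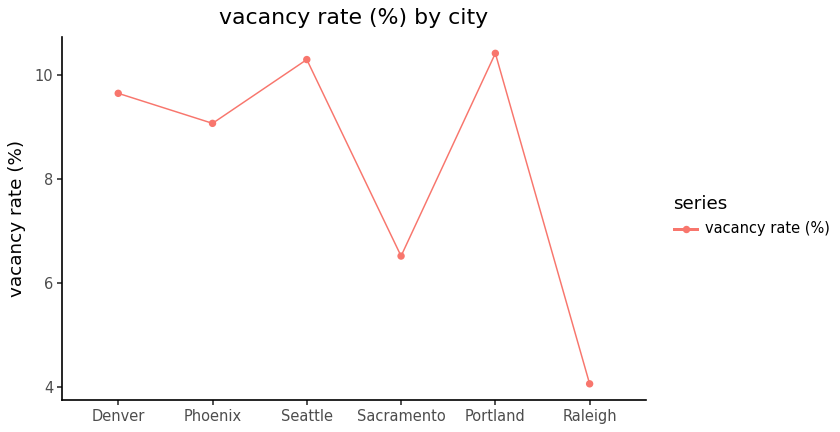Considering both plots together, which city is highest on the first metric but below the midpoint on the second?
Sacramento

Chart 2 median vacancy rate (%) ≈ 9; below-median cities: Phoenix, Sacramento, Raleigh. Among those, Sacramento has the highest median rent ($/mo) (≈ 3000).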